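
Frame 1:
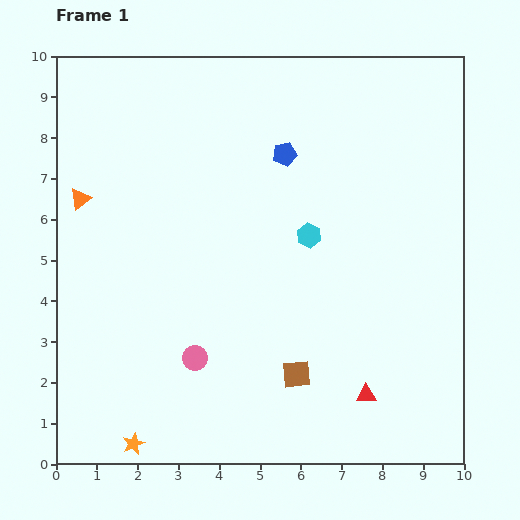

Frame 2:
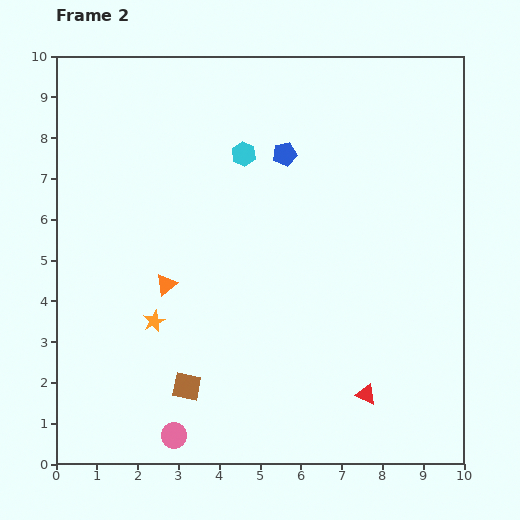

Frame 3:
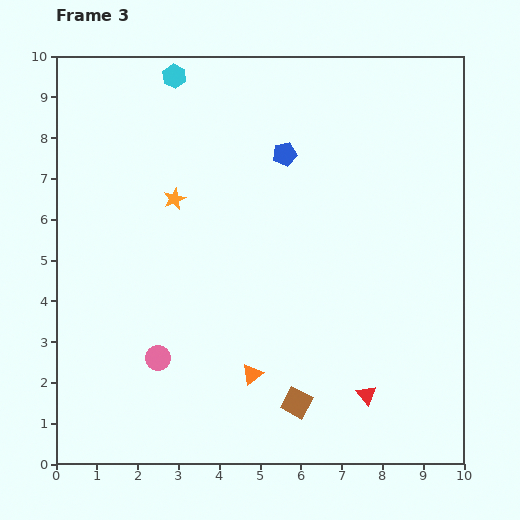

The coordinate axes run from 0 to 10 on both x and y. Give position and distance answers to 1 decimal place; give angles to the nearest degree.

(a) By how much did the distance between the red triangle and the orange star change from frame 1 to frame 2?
-0.3

Distance in frame 1: 5.8. Distance in frame 2: 5.5.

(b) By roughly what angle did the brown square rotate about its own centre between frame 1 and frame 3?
34° clockwise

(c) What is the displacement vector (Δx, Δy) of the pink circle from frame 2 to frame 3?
(-0.4, 1.9)

The pink circle was at (2.9, 0.7) in frame 2 and (2.5, 2.6) in frame 3.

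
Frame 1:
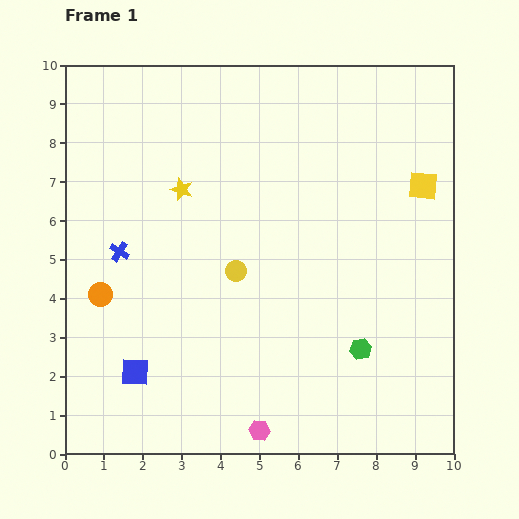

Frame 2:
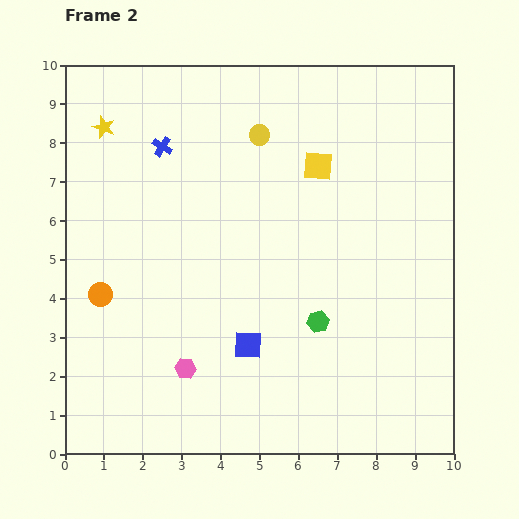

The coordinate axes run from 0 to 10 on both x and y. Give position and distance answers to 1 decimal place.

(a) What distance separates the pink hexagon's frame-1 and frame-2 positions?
2.5

The pink hexagon moved from (5.0, 0.6) to (3.1, 2.2), a distance of √(1.9² + 1.6²) ≈ 2.5.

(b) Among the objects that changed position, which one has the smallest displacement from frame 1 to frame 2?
the green hexagon

(moved 1.3)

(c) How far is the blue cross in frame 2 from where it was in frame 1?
2.9

The blue cross moved from (1.4, 5.2) to (2.5, 7.9), a distance of √(1.1² + 2.7²) ≈ 2.9.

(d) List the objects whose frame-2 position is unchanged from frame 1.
the orange circle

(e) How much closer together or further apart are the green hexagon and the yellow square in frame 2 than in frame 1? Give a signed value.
-0.5

Distance in frame 1: 4.5. Distance in frame 2: 4.0.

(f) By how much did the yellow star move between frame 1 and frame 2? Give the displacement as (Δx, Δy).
(-2.0, 1.6)

The yellow star was at (3.0, 6.8) in frame 1 and (1.0, 8.4) in frame 2.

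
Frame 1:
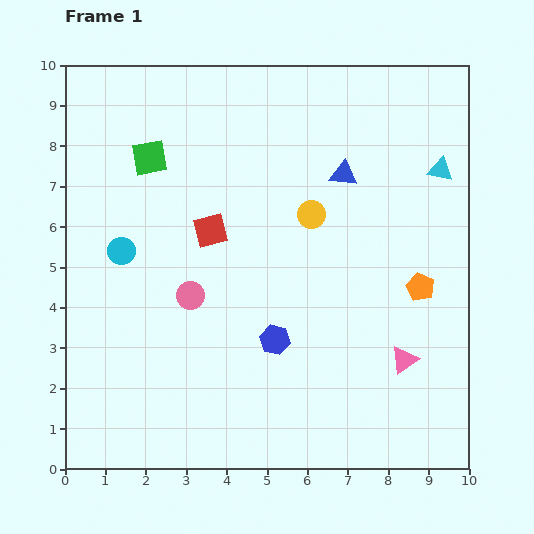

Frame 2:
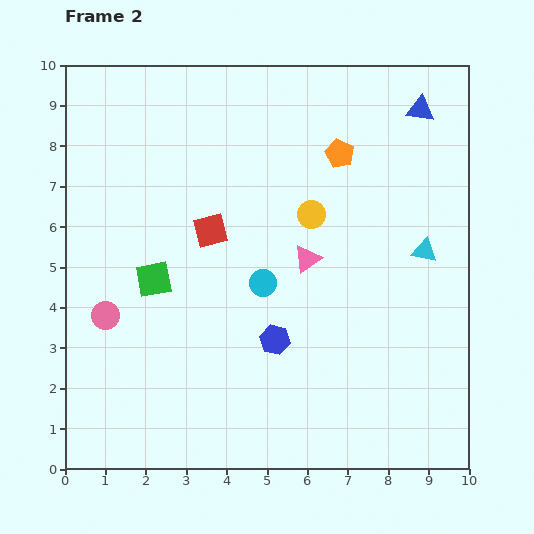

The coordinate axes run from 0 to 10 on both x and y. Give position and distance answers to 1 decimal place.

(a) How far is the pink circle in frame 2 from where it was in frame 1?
2.2

The pink circle moved from (3.1, 4.3) to (1.0, 3.8), a distance of √(2.1² + 0.5²) ≈ 2.2.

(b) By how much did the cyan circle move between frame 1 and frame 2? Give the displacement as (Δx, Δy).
(3.5, -0.8)

The cyan circle was at (1.4, 5.4) in frame 1 and (4.9, 4.6) in frame 2.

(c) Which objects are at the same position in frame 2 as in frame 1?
the red square, the yellow circle, the blue hexagon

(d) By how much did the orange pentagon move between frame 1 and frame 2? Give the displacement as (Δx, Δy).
(-2.0, 3.3)

The orange pentagon was at (8.8, 4.5) in frame 1 and (6.8, 7.8) in frame 2.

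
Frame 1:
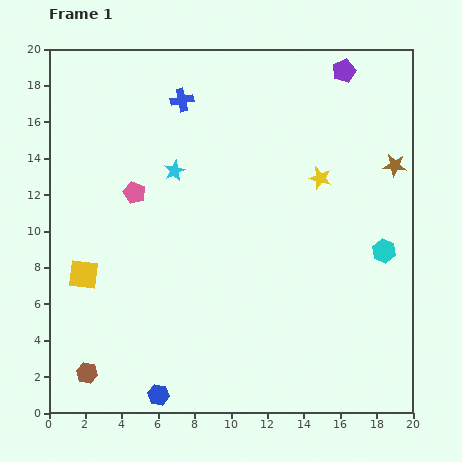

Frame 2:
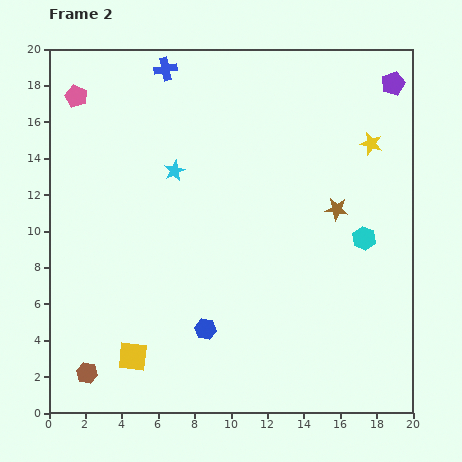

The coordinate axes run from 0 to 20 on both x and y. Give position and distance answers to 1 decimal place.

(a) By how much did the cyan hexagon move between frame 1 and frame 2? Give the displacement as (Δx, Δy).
(-1.1, 0.7)

The cyan hexagon was at (18.4, 8.9) in frame 1 and (17.3, 9.6) in frame 2.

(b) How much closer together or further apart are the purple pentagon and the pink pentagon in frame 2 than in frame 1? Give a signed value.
+4.1

Distance in frame 1: 13.3. Distance in frame 2: 17.4.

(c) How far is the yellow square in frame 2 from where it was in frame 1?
5.2

The yellow square moved from (1.9, 7.6) to (4.6, 3.1), a distance of √(2.7² + 4.5²) ≈ 5.2.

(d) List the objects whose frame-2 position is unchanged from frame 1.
the cyan star, the brown hexagon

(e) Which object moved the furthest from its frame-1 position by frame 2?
the pink pentagon

(moved 6.2; next 5.2)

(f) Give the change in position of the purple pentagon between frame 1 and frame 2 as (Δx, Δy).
(2.7, -0.7)

The purple pentagon was at (16.2, 18.8) in frame 1 and (18.9, 18.1) in frame 2.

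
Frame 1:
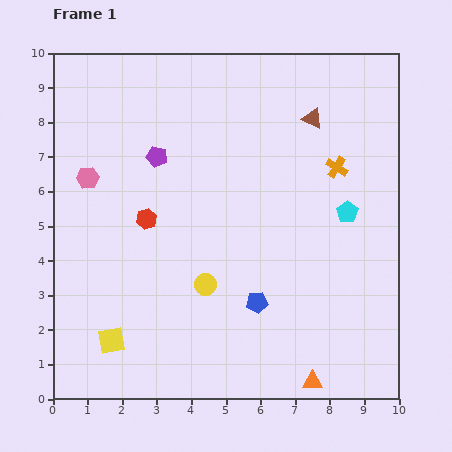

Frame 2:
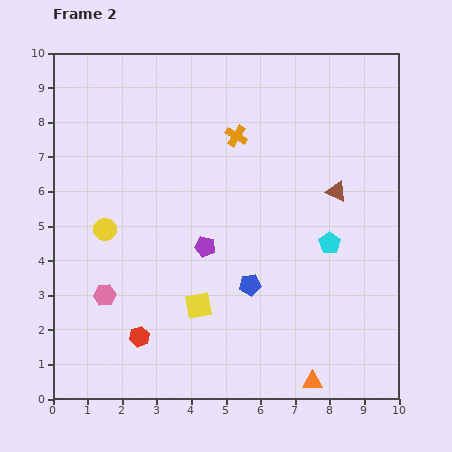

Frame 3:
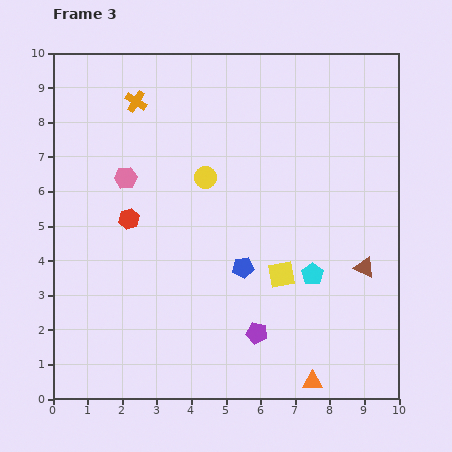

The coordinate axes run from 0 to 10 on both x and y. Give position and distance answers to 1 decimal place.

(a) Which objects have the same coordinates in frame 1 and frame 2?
the orange triangle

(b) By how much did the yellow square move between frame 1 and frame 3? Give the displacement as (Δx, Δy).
(4.9, 1.9)

The yellow square was at (1.7, 1.7) in frame 1 and (6.6, 3.6) in frame 3.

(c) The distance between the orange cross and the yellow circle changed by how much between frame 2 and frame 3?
-1.7

Distance in frame 2: 4.7. Distance in frame 3: 3.0.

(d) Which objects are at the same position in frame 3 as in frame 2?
the orange triangle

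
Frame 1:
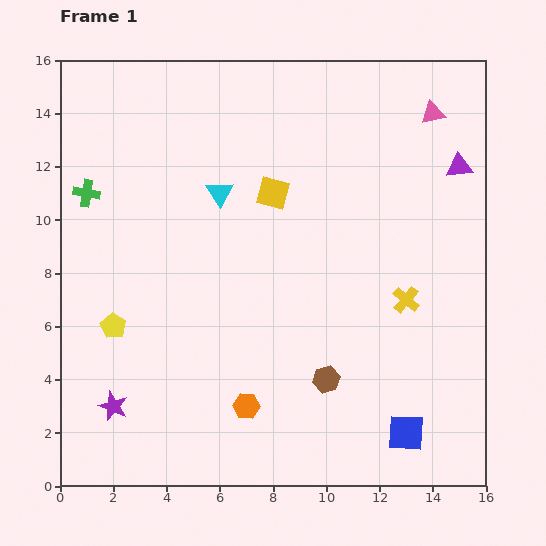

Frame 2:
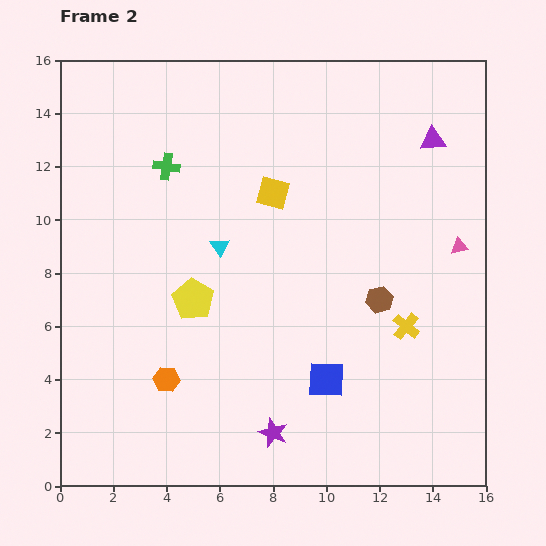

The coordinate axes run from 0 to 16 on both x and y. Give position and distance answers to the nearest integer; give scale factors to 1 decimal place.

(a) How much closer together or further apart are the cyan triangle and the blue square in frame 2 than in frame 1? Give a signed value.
-5

Distance in frame 1: 11. Distance in frame 2: 6.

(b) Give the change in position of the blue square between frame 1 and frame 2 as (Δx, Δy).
(-3, 2)

The blue square was at (13, 2) in frame 1 and (10, 4) in frame 2.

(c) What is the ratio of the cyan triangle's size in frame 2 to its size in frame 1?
0.7×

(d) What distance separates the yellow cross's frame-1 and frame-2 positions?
1

The yellow cross moved from (13, 7) to (13, 6), a distance of √(0² + 1²) ≈ 1.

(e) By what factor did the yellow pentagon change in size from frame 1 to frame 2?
1.6×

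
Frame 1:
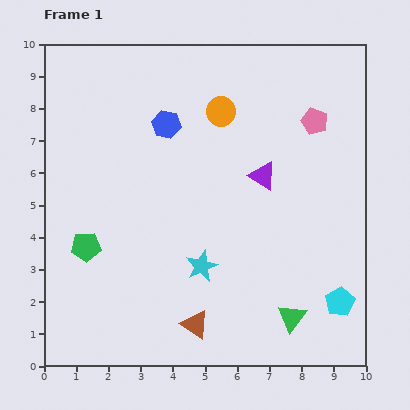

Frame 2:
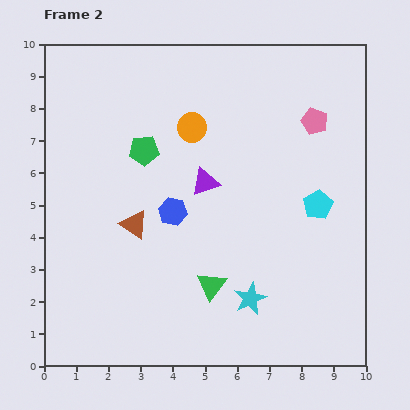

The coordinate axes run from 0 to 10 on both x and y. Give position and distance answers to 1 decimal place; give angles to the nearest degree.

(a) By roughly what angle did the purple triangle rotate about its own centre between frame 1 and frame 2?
51° counter-clockwise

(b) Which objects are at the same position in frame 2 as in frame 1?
the pink pentagon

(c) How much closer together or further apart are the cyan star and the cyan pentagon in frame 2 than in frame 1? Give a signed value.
-0.8

Distance in frame 1: 4.4. Distance in frame 2: 3.6.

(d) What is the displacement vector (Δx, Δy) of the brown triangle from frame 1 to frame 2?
(-1.9, 3.1)

The brown triangle was at (4.7, 1.3) in frame 1 and (2.8, 4.4) in frame 2.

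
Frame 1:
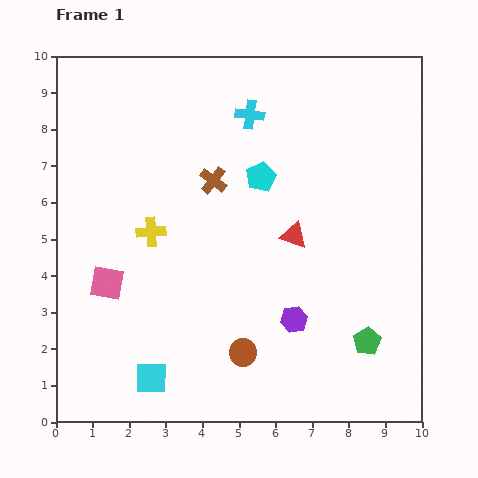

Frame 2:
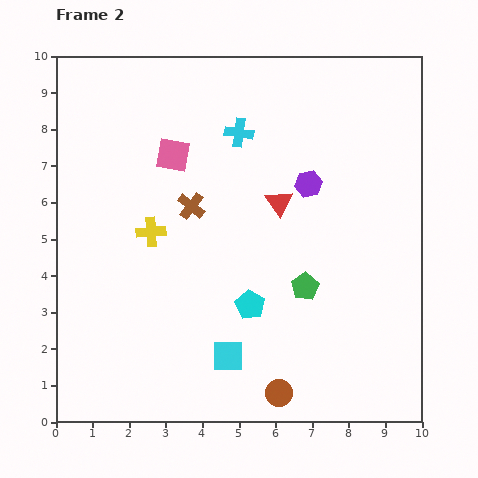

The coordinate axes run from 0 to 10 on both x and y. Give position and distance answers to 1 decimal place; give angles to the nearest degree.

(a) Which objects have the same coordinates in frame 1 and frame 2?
the yellow cross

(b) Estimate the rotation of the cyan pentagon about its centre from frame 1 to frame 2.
16° counter-clockwise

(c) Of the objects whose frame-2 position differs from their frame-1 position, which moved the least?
the cyan cross

(moved 0.6)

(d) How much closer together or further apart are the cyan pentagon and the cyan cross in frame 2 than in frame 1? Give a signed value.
+3.0

Distance in frame 1: 1.7. Distance in frame 2: 4.7.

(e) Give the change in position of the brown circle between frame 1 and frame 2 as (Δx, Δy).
(1.0, -1.1)

The brown circle was at (5.1, 1.9) in frame 1 and (6.1, 0.8) in frame 2.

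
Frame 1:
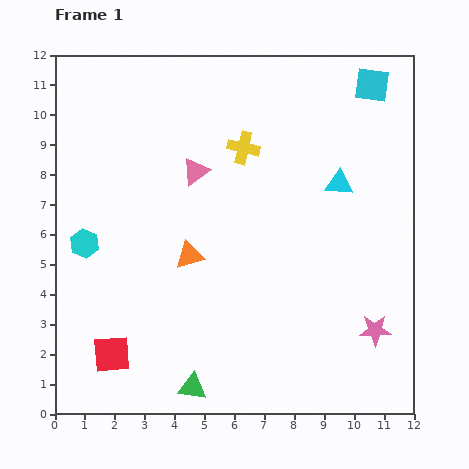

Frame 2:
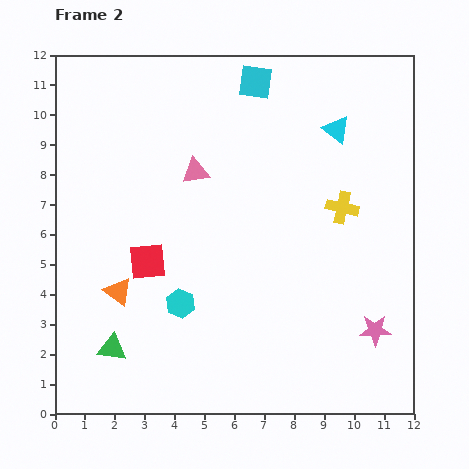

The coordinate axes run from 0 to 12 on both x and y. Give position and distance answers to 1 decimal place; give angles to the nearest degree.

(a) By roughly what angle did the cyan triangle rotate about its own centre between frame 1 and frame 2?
34° clockwise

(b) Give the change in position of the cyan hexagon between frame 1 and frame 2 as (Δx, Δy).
(3.2, -2.0)

The cyan hexagon was at (1.0, 5.7) in frame 1 and (4.2, 3.7) in frame 2.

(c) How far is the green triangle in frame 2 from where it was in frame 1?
3.0

The green triangle moved from (4.6, 0.9) to (1.9, 2.2), a distance of √(2.7² + 1.3²) ≈ 3.0.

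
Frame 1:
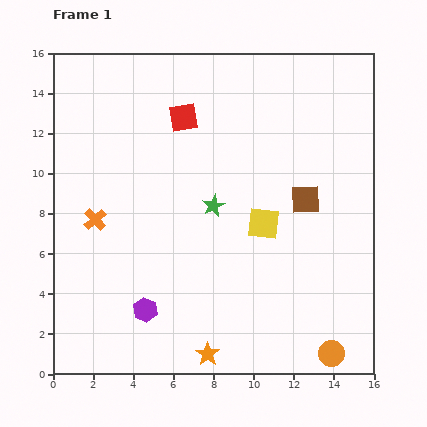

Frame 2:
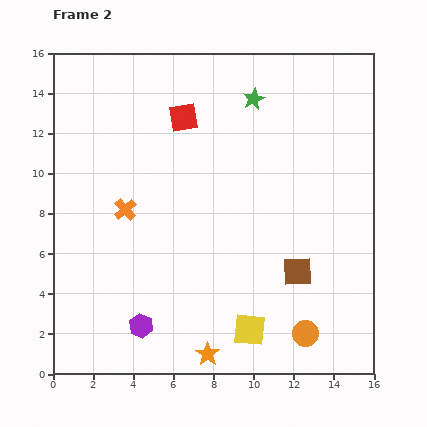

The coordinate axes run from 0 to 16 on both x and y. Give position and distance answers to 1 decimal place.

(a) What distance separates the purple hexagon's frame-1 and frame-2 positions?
0.8

The purple hexagon moved from (4.6, 3.2) to (4.4, 2.4), a distance of √(0.2² + 0.8²) ≈ 0.8.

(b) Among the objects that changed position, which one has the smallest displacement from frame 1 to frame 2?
the purple hexagon

(moved 0.8)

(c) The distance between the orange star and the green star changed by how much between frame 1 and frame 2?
+5.5

Distance in frame 1: 7.4. Distance in frame 2: 12.9.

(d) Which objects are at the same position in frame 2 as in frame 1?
the orange star, the red square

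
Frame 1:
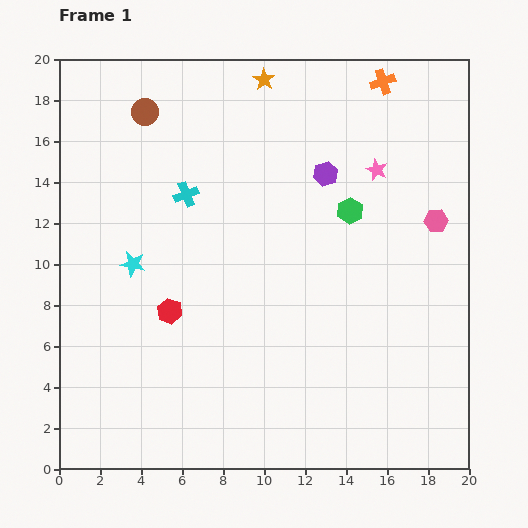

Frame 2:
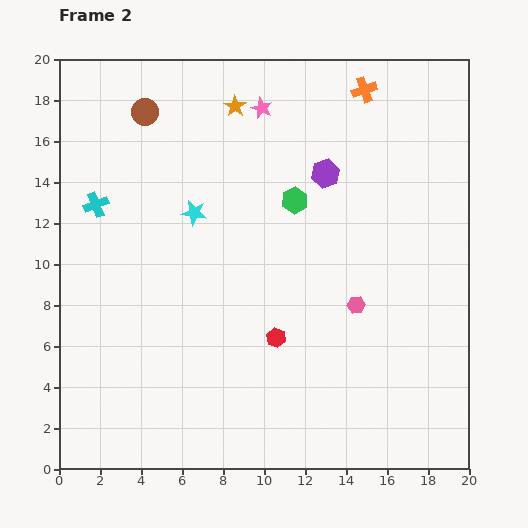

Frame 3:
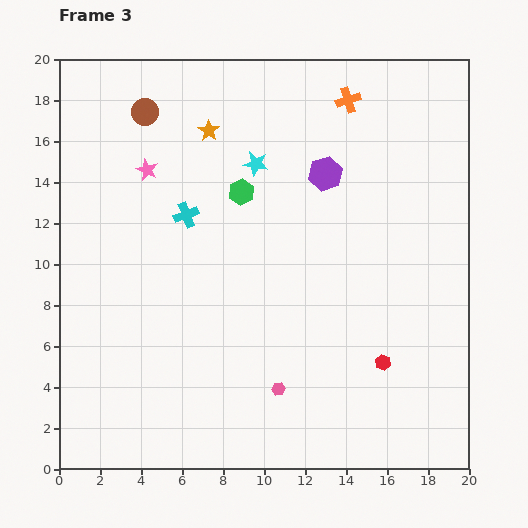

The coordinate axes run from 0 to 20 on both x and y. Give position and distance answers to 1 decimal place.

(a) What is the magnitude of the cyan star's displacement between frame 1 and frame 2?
3.9

The cyan star moved from (3.6, 10.0) to (6.6, 12.5), a distance of √(3.0² + 2.5²) ≈ 3.9.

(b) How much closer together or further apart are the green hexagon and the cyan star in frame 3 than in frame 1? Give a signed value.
-9.3

Distance in frame 1: 10.9. Distance in frame 3: 1.6.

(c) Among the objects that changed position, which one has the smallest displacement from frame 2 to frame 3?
the orange cross

(moved 0.9)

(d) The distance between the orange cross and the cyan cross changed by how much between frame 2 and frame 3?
-4.5

Distance in frame 2: 14.2. Distance in frame 3: 9.7.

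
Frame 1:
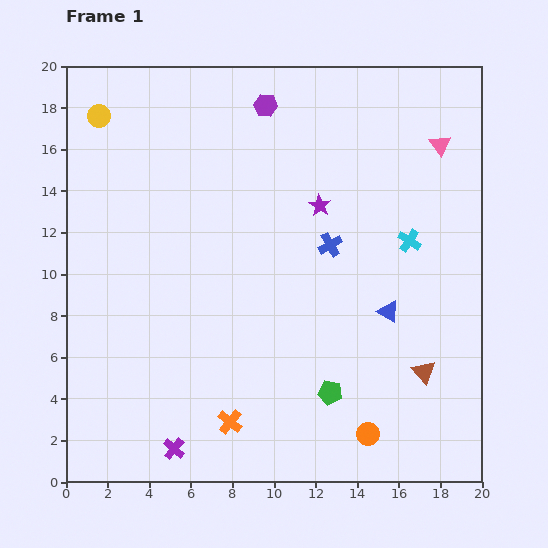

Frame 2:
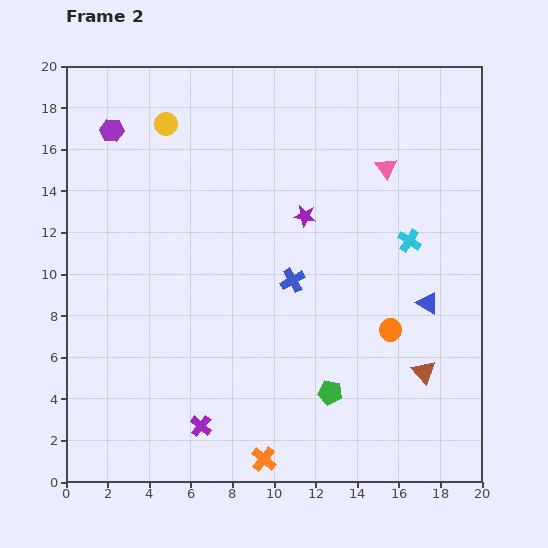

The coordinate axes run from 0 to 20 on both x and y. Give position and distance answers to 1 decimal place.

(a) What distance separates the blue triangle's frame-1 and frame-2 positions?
1.9

The blue triangle moved from (15.5, 8.2) to (17.4, 8.6), a distance of √(1.9² + 0.4²) ≈ 1.9.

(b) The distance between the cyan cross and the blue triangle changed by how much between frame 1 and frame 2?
-0.4

Distance in frame 1: 3.5. Distance in frame 2: 3.1.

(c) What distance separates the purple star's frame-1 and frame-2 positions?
0.9

The purple star moved from (12.2, 13.3) to (11.5, 12.8), a distance of √(0.7² + 0.5²) ≈ 0.9.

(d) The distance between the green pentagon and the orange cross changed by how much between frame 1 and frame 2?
-0.5

Distance in frame 1: 5.0. Distance in frame 2: 4.5.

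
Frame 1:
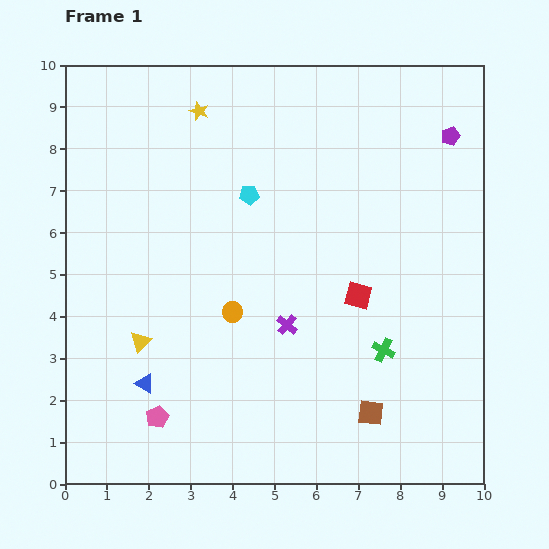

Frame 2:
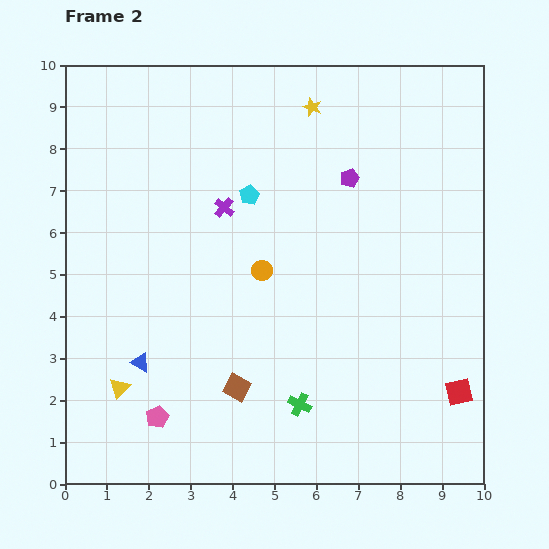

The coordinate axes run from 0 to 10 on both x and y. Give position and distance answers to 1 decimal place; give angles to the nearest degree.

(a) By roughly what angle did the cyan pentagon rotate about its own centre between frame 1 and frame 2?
24° counter-clockwise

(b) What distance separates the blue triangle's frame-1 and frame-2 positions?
0.5

The blue triangle moved from (1.9, 2.4) to (1.8, 2.9), a distance of √(0.1² + 0.5²) ≈ 0.5.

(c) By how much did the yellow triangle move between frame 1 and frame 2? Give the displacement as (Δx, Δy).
(-0.5, -1.1)

The yellow triangle was at (1.8, 3.4) in frame 1 and (1.3, 2.3) in frame 2.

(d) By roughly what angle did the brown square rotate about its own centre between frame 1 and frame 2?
22° clockwise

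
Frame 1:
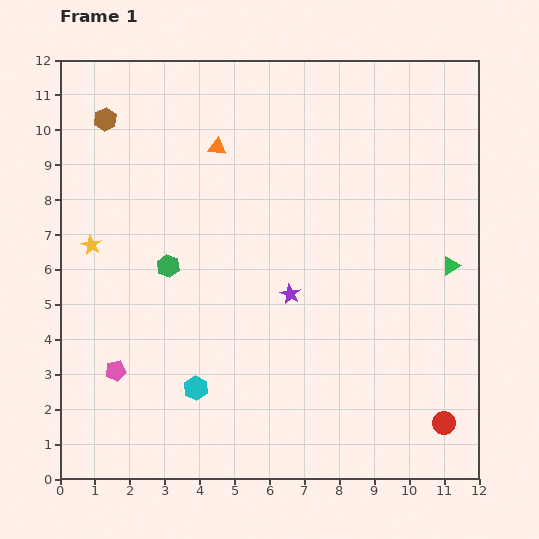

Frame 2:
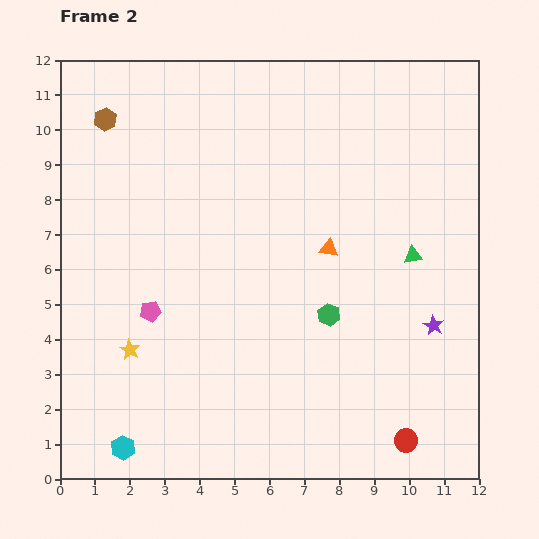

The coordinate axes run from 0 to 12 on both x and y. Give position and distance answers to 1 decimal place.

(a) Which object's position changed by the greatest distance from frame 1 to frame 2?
the green hexagon

(moved 4.8; next 4.3)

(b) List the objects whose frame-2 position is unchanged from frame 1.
the brown hexagon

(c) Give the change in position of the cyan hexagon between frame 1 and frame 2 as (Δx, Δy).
(-2.1, -1.7)

The cyan hexagon was at (3.9, 2.6) in frame 1 and (1.8, 0.9) in frame 2.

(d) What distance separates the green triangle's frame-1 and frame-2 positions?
1.1

The green triangle moved from (11.2, 6.1) to (10.1, 6.4), a distance of √(1.1² + 0.3²) ≈ 1.1.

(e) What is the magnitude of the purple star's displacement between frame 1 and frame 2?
4.2

The purple star moved from (6.6, 5.3) to (10.7, 4.4), a distance of √(4.1² + 0.9²) ≈ 4.2.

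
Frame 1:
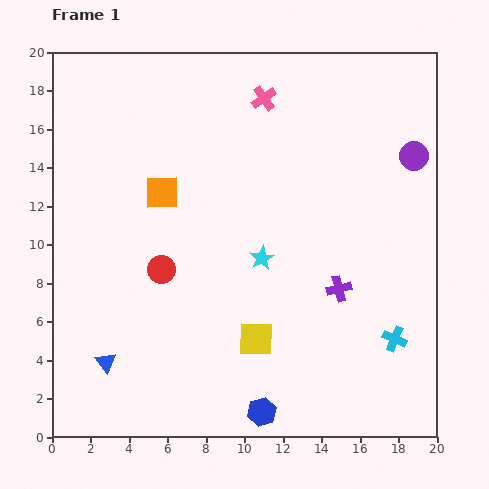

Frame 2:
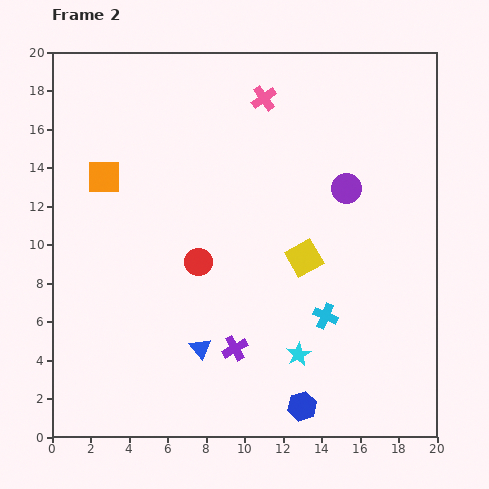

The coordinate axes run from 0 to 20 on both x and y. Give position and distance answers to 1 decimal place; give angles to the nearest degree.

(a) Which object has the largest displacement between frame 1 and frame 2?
the purple cross

(moved 6.2; next 5.3)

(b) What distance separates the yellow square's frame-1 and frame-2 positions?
4.9

The yellow square moved from (10.6, 5.1) to (13.1, 9.3), a distance of √(2.5² + 4.2²) ≈ 4.9.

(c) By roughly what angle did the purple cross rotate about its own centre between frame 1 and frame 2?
16° counter-clockwise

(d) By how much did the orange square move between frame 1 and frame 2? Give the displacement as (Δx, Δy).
(-3.0, 0.8)

The orange square was at (5.7, 12.7) in frame 1 and (2.7, 13.5) in frame 2.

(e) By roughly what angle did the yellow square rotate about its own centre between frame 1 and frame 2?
31° counter-clockwise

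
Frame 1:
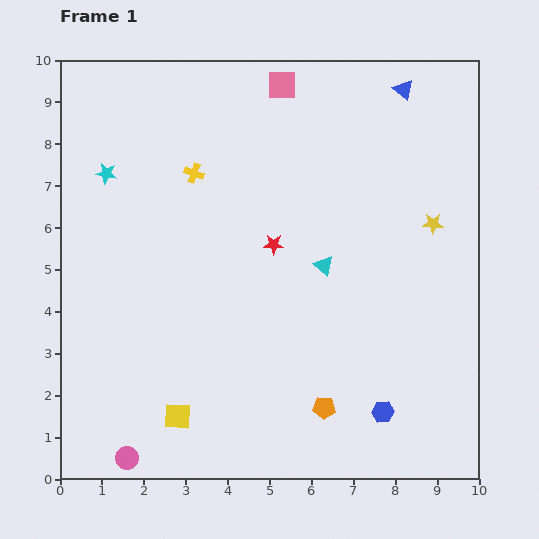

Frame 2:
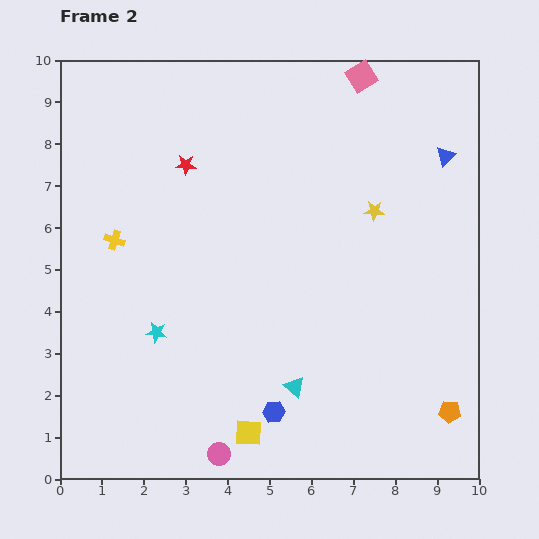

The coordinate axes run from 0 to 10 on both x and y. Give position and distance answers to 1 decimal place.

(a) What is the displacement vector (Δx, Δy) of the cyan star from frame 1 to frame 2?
(1.2, -3.8)

The cyan star was at (1.1, 7.3) in frame 1 and (2.3, 3.5) in frame 2.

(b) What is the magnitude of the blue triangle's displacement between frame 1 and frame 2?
1.9

The blue triangle moved from (8.2, 9.3) to (9.2, 7.7), a distance of √(1.0² + 1.6²) ≈ 1.9.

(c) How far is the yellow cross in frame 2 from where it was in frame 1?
2.5

The yellow cross moved from (3.2, 7.3) to (1.3, 5.7), a distance of √(1.9² + 1.6²) ≈ 2.5.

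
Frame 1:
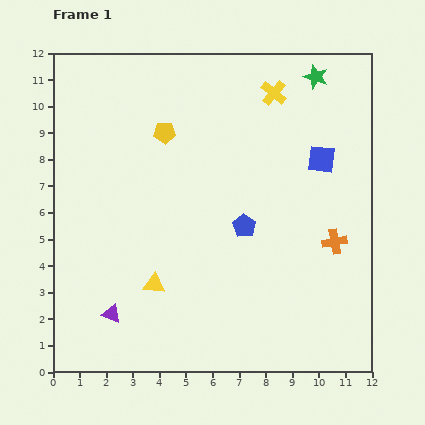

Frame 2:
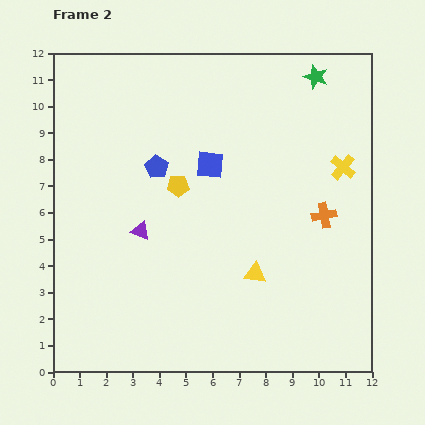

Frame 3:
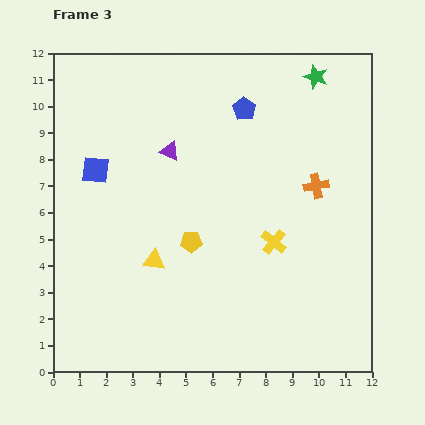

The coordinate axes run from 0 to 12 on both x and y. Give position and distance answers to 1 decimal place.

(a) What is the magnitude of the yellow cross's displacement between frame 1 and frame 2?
3.8

The yellow cross moved from (8.3, 10.5) to (10.9, 7.7), a distance of √(2.6² + 2.8²) ≈ 3.8.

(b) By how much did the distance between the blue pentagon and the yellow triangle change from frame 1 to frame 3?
+2.6

Distance in frame 1: 4.0. Distance in frame 3: 6.6.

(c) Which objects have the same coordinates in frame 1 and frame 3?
the green star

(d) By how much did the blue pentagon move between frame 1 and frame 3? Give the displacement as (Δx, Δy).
(0.0, 4.4)

The blue pentagon was at (7.2, 5.5) in frame 1 and (7.2, 9.9) in frame 3.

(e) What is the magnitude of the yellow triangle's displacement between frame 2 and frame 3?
3.8

The yellow triangle moved from (7.6, 3.7) to (3.8, 4.2), a distance of √(3.8² + 0.5²) ≈ 3.8.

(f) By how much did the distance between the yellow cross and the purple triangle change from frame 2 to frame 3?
-2.8

Distance in frame 2: 8.0. Distance in frame 3: 5.2.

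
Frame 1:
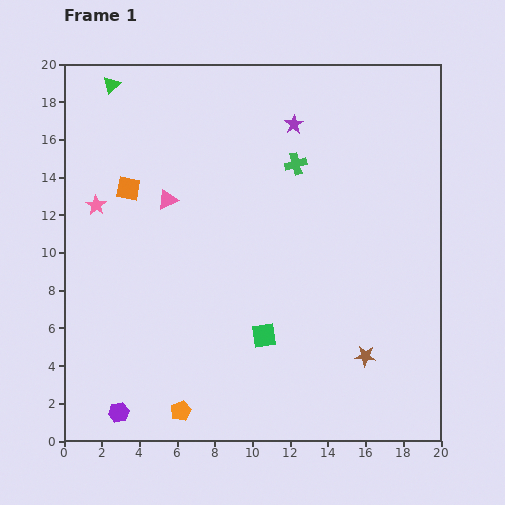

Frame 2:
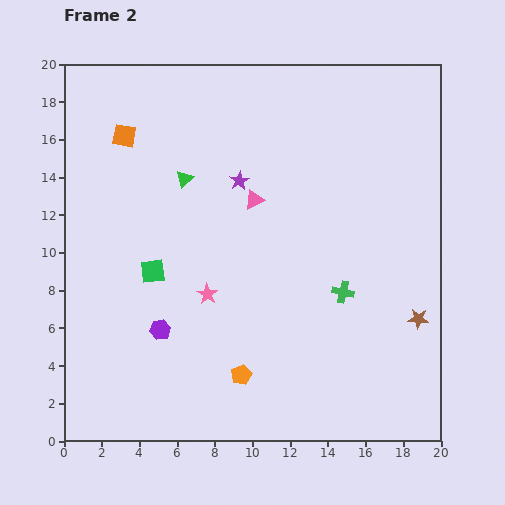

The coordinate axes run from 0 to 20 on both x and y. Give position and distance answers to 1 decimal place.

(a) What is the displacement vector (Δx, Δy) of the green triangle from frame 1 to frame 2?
(3.9, -5.0)

The green triangle was at (2.5, 18.9) in frame 1 and (6.4, 13.9) in frame 2.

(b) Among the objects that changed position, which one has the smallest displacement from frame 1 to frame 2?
the orange square

(moved 2.8)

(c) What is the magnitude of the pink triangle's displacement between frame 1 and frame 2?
4.6

The pink triangle moved from (5.5, 12.8) to (10.1, 12.8), a distance of √(4.6² + 0.0²) ≈ 4.6.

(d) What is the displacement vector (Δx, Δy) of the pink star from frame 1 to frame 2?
(5.9, -4.7)

The pink star was at (1.7, 12.5) in frame 1 and (7.6, 7.8) in frame 2.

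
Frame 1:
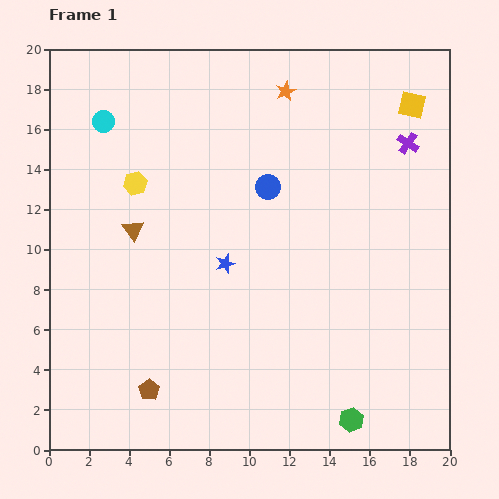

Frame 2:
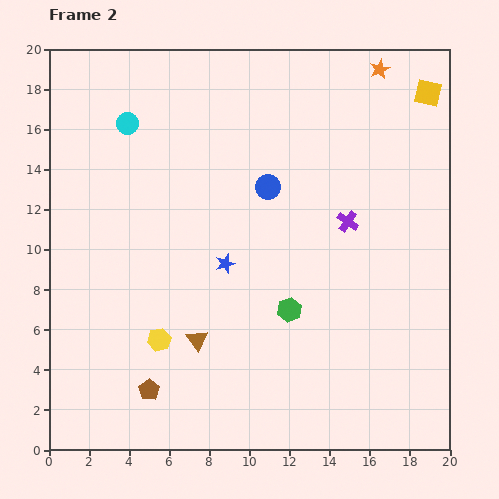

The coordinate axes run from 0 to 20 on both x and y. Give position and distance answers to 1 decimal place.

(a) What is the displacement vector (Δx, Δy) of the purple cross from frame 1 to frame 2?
(-3.0, -3.9)

The purple cross was at (17.9, 15.3) in frame 1 and (14.9, 11.4) in frame 2.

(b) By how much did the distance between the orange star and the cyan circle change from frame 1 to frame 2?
+3.7

Distance in frame 1: 9.2. Distance in frame 2: 12.9.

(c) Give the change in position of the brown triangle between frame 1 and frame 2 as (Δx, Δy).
(3.2, -5.5)

The brown triangle was at (4.2, 11.0) in frame 1 and (7.4, 5.5) in frame 2.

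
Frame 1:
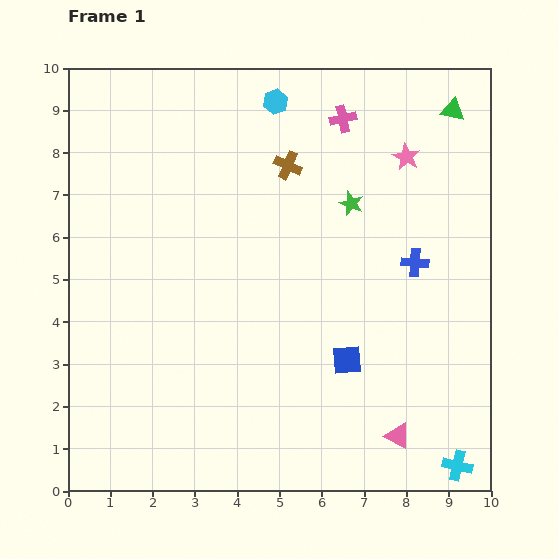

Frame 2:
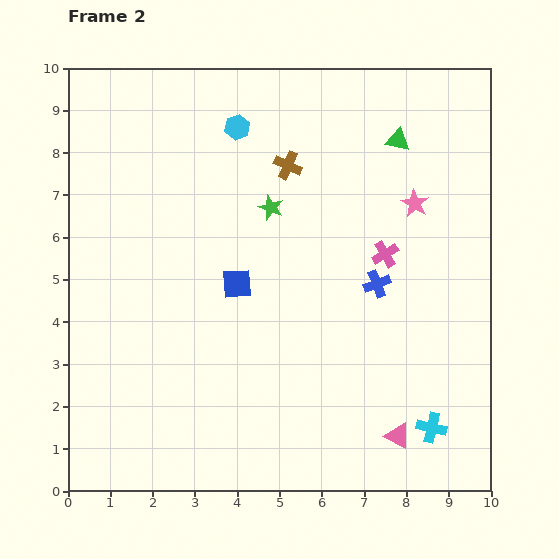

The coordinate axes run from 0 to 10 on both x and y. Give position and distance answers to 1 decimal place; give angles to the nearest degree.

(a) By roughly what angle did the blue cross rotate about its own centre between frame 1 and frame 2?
25° counter-clockwise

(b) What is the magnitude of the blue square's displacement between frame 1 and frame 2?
3.2

The blue square moved from (6.6, 3.1) to (4.0, 4.9), a distance of √(2.6² + 1.8²) ≈ 3.2.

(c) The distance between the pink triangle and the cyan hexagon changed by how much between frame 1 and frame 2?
-0.2

Distance in frame 1: 8.4. Distance in frame 2: 8.2.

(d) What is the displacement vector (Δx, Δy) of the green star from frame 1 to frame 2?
(-1.9, -0.1)

The green star was at (6.7, 6.8) in frame 1 and (4.8, 6.7) in frame 2.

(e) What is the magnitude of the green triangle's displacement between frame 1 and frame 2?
1.5

The green triangle moved from (9.1, 9.0) to (7.8, 8.3), a distance of √(1.3² + 0.7²) ≈ 1.5.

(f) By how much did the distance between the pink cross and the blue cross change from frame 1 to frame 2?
-3.1

Distance in frame 1: 3.8. Distance in frame 2: 0.7.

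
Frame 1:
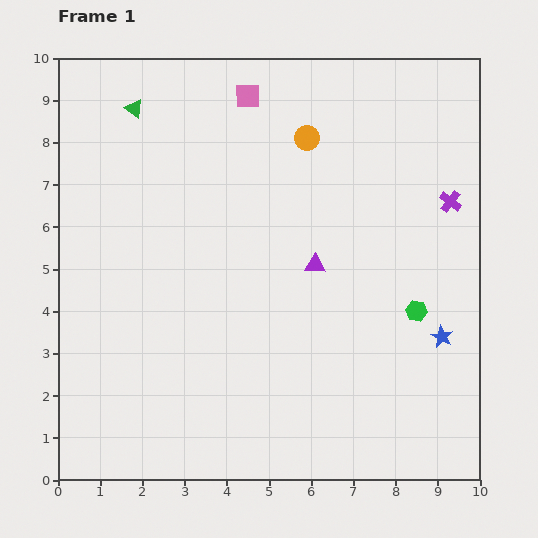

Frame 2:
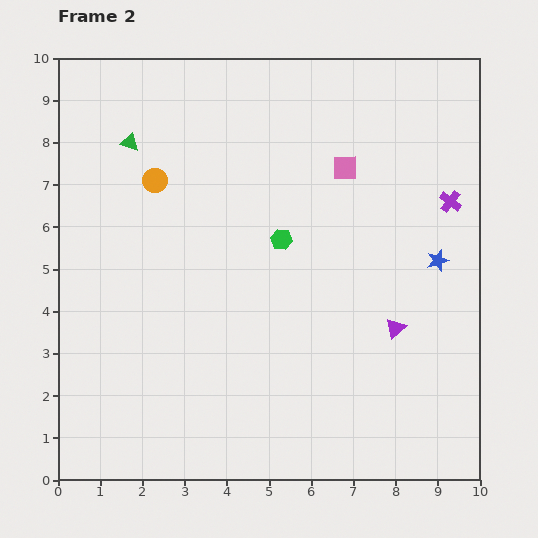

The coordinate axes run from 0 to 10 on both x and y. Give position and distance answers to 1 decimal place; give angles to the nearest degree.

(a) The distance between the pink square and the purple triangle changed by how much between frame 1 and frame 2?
-0.3

Distance in frame 1: 4.3. Distance in frame 2: 4.0.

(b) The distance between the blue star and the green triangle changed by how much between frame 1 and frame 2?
-1.3

Distance in frame 1: 9.1. Distance in frame 2: 7.8.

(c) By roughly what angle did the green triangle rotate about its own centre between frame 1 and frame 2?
19° counter-clockwise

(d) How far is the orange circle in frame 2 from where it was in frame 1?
3.7

The orange circle moved from (5.9, 8.1) to (2.3, 7.1), a distance of √(3.6² + 1.0²) ≈ 3.7.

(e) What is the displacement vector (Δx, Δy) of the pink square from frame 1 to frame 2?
(2.3, -1.7)

The pink square was at (4.5, 9.1) in frame 1 and (6.8, 7.4) in frame 2.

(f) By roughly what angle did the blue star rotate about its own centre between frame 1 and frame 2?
29° clockwise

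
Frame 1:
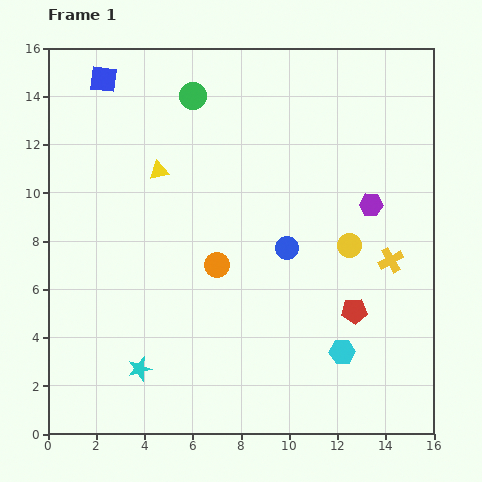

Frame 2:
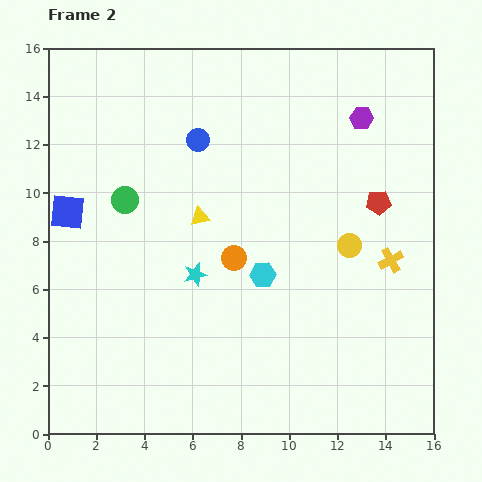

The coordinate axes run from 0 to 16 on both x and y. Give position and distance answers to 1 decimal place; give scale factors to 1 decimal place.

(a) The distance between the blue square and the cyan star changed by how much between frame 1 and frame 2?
-6.2

Distance in frame 1: 12.1. Distance in frame 2: 5.9.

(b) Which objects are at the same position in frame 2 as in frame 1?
the yellow cross, the yellow circle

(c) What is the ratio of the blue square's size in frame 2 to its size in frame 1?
1.3×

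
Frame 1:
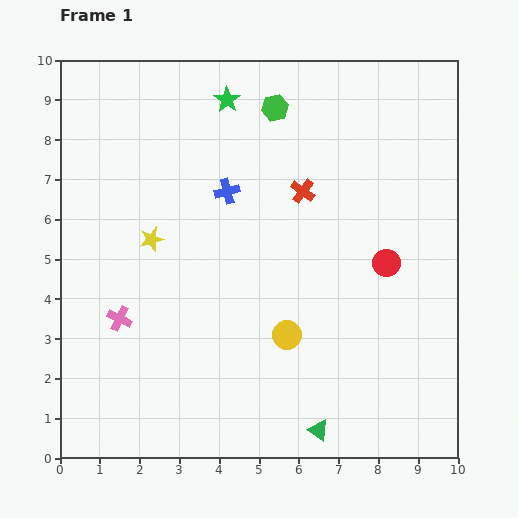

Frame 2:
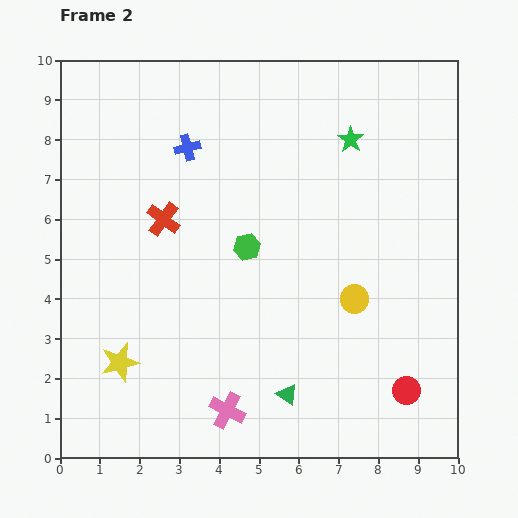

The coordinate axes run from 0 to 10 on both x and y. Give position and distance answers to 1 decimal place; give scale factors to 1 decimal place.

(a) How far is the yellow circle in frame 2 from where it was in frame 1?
1.9

The yellow circle moved from (5.7, 3.1) to (7.4, 4.0), a distance of √(1.7² + 0.9²) ≈ 1.9.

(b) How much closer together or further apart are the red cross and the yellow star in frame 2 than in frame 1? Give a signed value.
-0.2

Distance in frame 1: 4.0. Distance in frame 2: 3.8.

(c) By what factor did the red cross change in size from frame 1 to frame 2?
1.4×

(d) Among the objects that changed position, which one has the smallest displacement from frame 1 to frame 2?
the green triangle

(moved 1.2)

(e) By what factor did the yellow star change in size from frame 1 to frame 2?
1.6×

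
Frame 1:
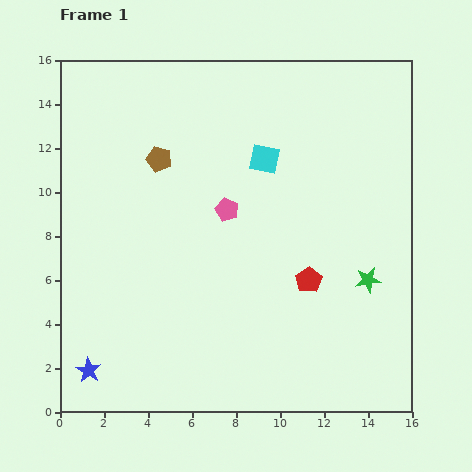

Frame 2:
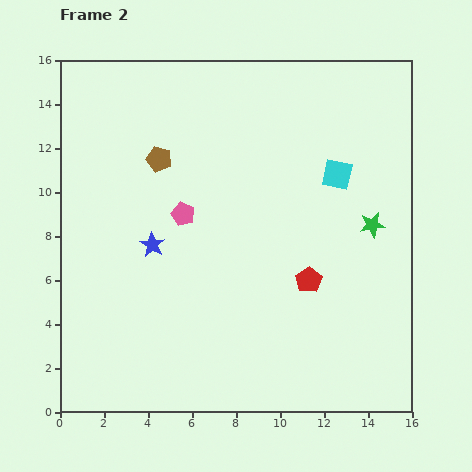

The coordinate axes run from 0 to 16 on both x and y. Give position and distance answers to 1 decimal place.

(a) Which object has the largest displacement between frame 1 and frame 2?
the blue star

(moved 6.4; next 3.4)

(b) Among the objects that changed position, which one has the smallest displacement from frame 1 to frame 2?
the pink pentagon

(moved 2.0)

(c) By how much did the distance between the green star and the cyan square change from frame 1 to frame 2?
-4.4

Distance in frame 1: 7.2. Distance in frame 2: 2.8.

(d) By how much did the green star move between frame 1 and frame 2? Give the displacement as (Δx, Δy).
(0.2, 2.5)

The green star was at (14.0, 6.0) in frame 1 and (14.2, 8.5) in frame 2.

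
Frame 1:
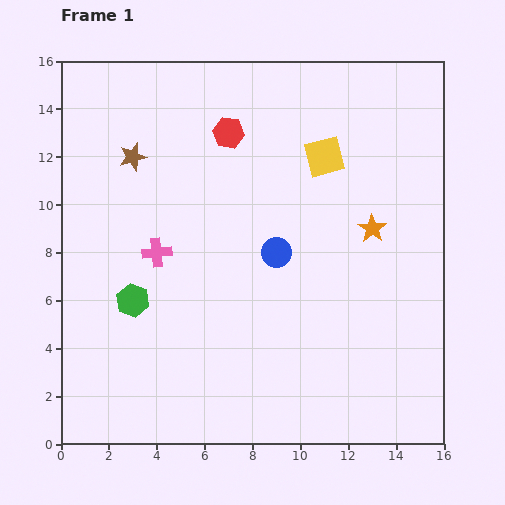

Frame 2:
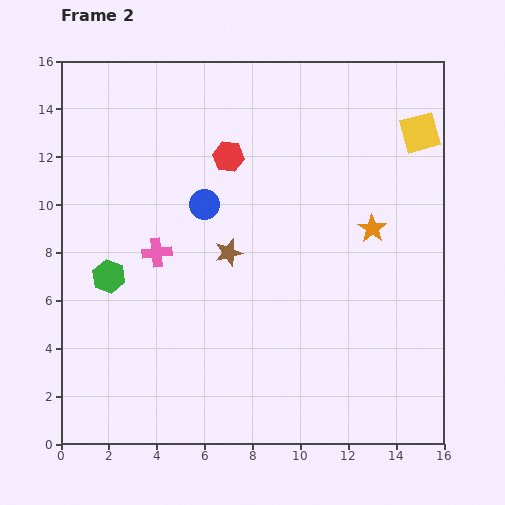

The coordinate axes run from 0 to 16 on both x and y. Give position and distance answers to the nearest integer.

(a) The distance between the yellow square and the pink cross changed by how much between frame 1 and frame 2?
+4

Distance in frame 1: 8. Distance in frame 2: 12.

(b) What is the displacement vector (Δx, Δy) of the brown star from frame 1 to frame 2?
(4, -4)

The brown star was at (3, 12) in frame 1 and (7, 8) in frame 2.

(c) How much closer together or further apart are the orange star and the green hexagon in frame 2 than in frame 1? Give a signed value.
+1

Distance in frame 1: 10. Distance in frame 2: 11.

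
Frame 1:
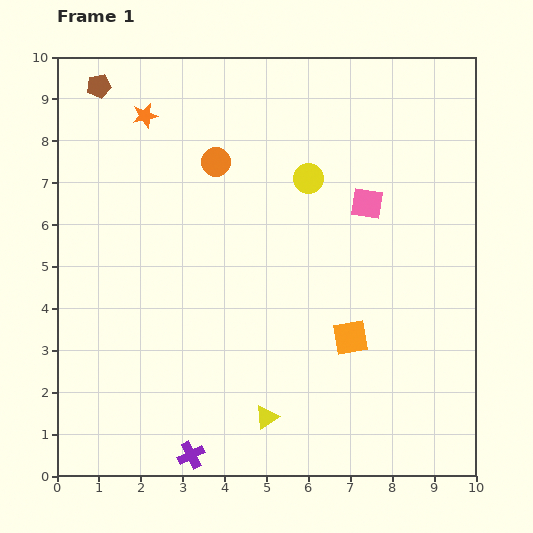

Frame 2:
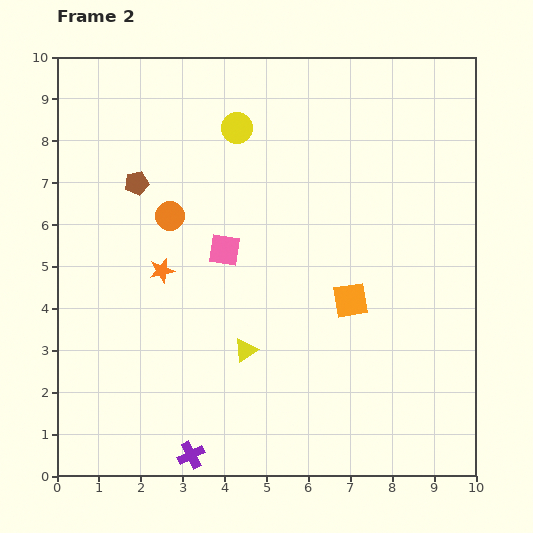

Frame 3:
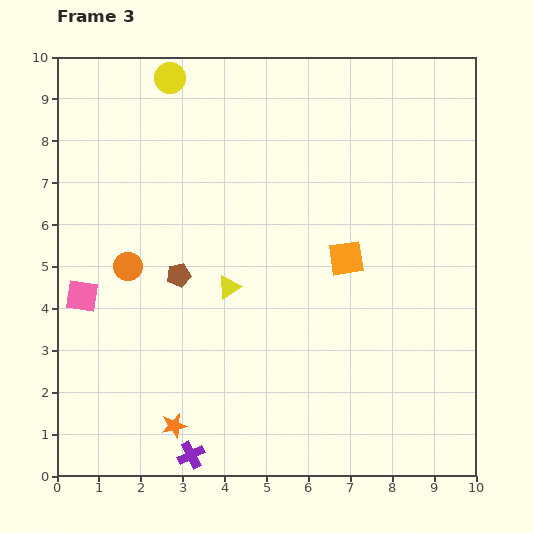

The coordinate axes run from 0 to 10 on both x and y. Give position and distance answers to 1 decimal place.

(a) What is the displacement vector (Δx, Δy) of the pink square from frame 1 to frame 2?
(-3.4, -1.1)

The pink square was at (7.4, 6.5) in frame 1 and (4.0, 5.4) in frame 2.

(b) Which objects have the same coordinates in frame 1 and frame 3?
the purple cross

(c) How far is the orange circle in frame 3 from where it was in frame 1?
3.3

The orange circle moved from (3.8, 7.5) to (1.7, 5.0), a distance of √(2.1² + 2.5²) ≈ 3.3.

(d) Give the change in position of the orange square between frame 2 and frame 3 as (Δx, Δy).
(-0.1, 1.0)

The orange square was at (7.0, 4.2) in frame 2 and (6.9, 5.2) in frame 3.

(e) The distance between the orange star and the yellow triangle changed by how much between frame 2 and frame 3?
+0.7

Distance in frame 2: 2.8. Distance in frame 3: 3.5.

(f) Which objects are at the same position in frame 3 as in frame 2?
the purple cross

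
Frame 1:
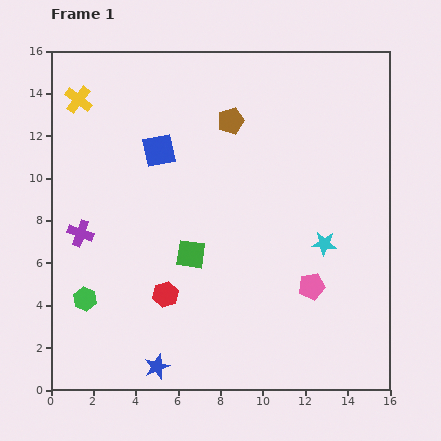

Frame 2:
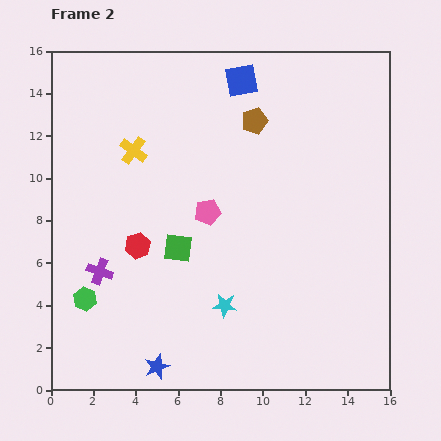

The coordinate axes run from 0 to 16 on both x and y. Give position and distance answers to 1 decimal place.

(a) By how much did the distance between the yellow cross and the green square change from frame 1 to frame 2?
-3.9

Distance in frame 1: 9.0. Distance in frame 2: 5.1.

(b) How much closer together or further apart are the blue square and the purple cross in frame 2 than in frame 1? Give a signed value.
+5.8

Distance in frame 1: 5.4. Distance in frame 2: 11.2.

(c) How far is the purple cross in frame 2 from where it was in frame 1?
2.0

The purple cross moved from (1.4, 7.4) to (2.3, 5.6), a distance of √(0.9² + 1.8²) ≈ 2.0.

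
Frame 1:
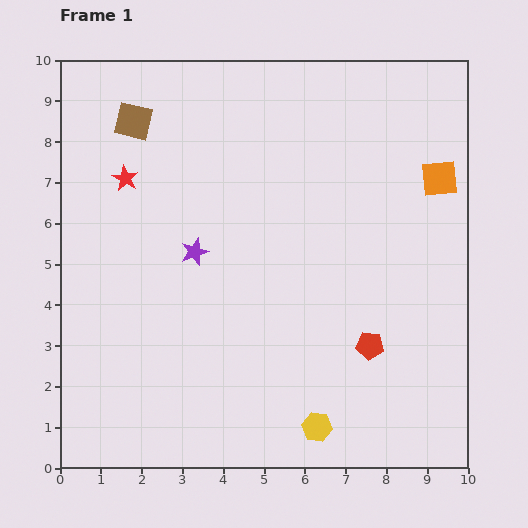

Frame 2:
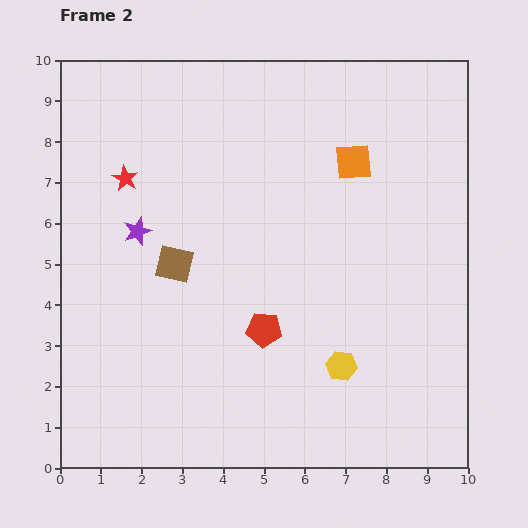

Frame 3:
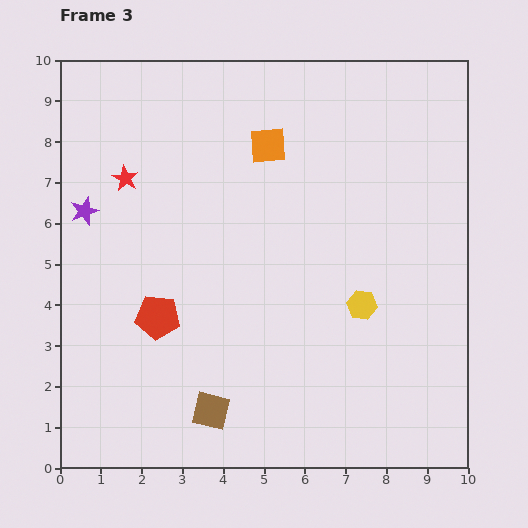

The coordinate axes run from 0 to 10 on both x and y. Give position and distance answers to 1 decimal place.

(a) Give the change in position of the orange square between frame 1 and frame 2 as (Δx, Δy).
(-2.1, 0.4)

The orange square was at (9.3, 7.1) in frame 1 and (7.2, 7.5) in frame 2.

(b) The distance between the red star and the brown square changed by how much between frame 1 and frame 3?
+4.7

Distance in frame 1: 1.4. Distance in frame 3: 6.1.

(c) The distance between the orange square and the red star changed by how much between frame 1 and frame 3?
-4.1

Distance in frame 1: 7.7. Distance in frame 3: 3.6.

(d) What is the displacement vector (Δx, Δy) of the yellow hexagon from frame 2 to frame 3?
(0.5, 1.5)

The yellow hexagon was at (6.9, 2.5) in frame 2 and (7.4, 4.0) in frame 3.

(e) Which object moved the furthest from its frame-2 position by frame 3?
the brown square

(moved 3.7; next 2.6)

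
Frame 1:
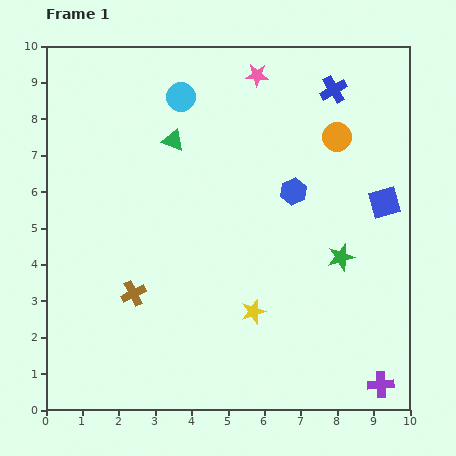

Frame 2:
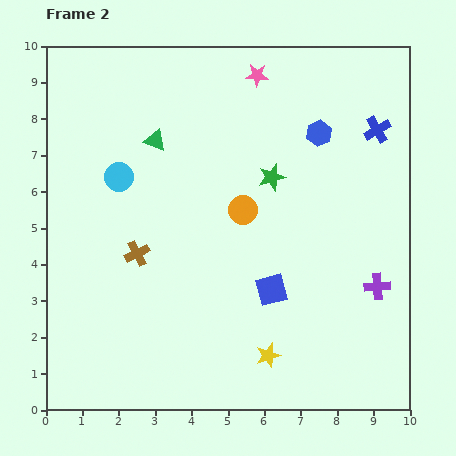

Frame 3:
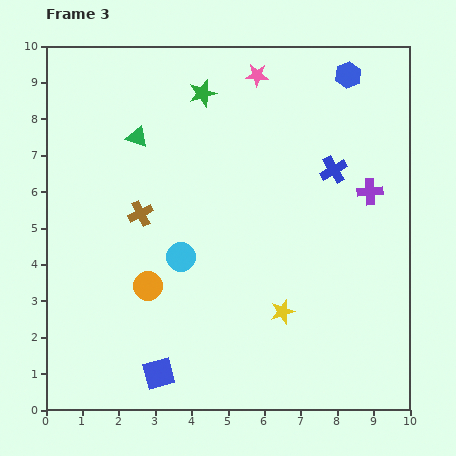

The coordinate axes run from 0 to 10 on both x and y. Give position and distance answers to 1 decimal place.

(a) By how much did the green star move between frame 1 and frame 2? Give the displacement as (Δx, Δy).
(-1.9, 2.2)

The green star was at (8.1, 4.2) in frame 1 and (6.2, 6.4) in frame 2.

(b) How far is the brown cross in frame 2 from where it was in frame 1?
1.1

The brown cross moved from (2.4, 3.2) to (2.5, 4.3), a distance of √(0.1² + 1.1²) ≈ 1.1.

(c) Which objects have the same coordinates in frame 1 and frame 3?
the pink star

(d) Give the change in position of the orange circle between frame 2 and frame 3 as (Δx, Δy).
(-2.6, -2.1)

The orange circle was at (5.4, 5.5) in frame 2 and (2.8, 3.4) in frame 3.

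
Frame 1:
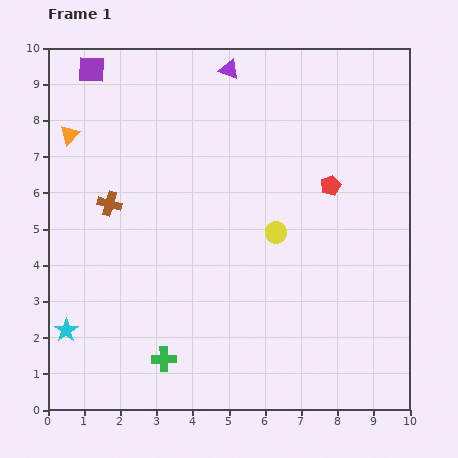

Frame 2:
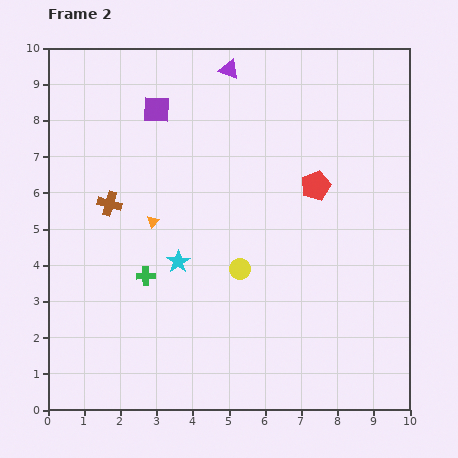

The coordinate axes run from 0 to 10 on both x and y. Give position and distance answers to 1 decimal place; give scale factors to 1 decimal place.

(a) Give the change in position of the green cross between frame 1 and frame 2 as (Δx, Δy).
(-0.5, 2.3)

The green cross was at (3.2, 1.4) in frame 1 and (2.7, 3.7) in frame 2.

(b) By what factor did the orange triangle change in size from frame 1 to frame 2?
0.6×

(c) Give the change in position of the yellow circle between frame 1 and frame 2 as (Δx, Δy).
(-1.0, -1.0)

The yellow circle was at (6.3, 4.9) in frame 1 and (5.3, 3.9) in frame 2.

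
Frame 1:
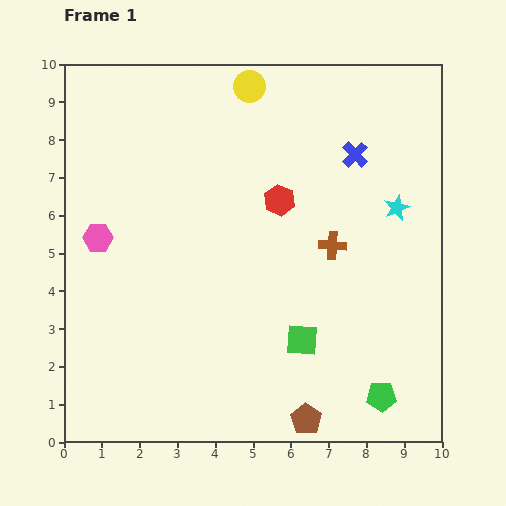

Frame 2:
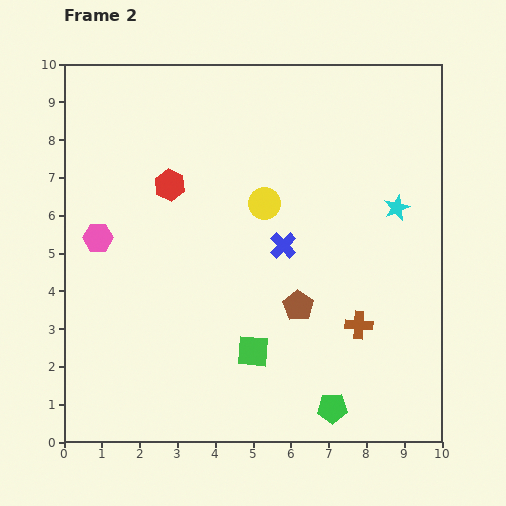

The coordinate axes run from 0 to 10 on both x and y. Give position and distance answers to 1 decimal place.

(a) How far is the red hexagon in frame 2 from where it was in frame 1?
2.9

The red hexagon moved from (5.7, 6.4) to (2.8, 6.8), a distance of √(2.9² + 0.4²) ≈ 2.9.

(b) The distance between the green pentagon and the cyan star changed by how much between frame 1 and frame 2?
+0.6

Distance in frame 1: 5.0. Distance in frame 2: 5.6.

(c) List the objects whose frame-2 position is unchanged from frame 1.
the cyan star, the pink hexagon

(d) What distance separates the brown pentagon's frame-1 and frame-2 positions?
3.0

The brown pentagon moved from (6.4, 0.6) to (6.2, 3.6), a distance of √(0.2² + 3.0²) ≈ 3.0.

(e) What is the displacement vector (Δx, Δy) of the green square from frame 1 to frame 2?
(-1.3, -0.3)

The green square was at (6.3, 2.7) in frame 1 and (5.0, 2.4) in frame 2.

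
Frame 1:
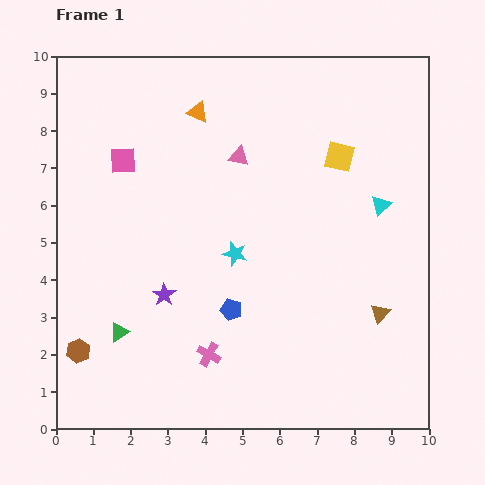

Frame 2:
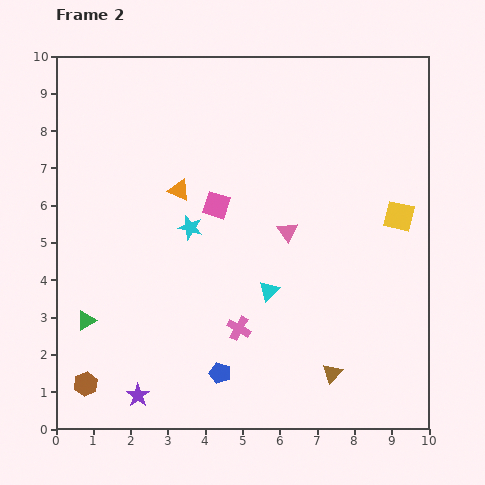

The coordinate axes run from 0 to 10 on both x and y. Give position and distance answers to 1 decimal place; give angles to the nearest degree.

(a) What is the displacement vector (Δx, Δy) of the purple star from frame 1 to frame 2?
(-0.7, -2.7)

The purple star was at (2.9, 3.6) in frame 1 and (2.2, 0.9) in frame 2.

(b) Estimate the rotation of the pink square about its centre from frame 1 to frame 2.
20° clockwise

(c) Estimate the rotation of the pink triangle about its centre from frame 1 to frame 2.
43° clockwise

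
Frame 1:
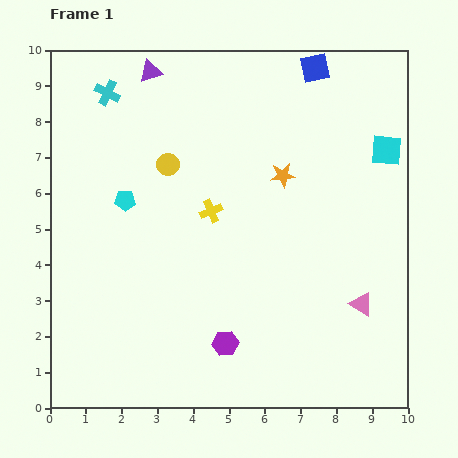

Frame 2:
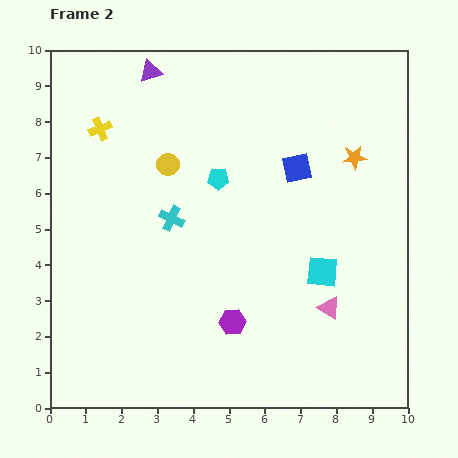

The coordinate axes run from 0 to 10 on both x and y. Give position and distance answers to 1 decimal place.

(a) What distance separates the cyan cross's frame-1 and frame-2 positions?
3.9

The cyan cross moved from (1.6, 8.8) to (3.4, 5.3), a distance of √(1.8² + 3.5²) ≈ 3.9.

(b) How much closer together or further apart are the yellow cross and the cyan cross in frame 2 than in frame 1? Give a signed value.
-1.2

Distance in frame 1: 4.4. Distance in frame 2: 3.2.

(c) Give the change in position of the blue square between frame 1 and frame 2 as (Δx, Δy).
(-0.5, -2.8)

The blue square was at (7.4, 9.5) in frame 1 and (6.9, 6.7) in frame 2.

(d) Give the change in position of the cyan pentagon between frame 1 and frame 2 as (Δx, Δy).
(2.6, 0.6)

The cyan pentagon was at (2.1, 5.8) in frame 1 and (4.7, 6.4) in frame 2.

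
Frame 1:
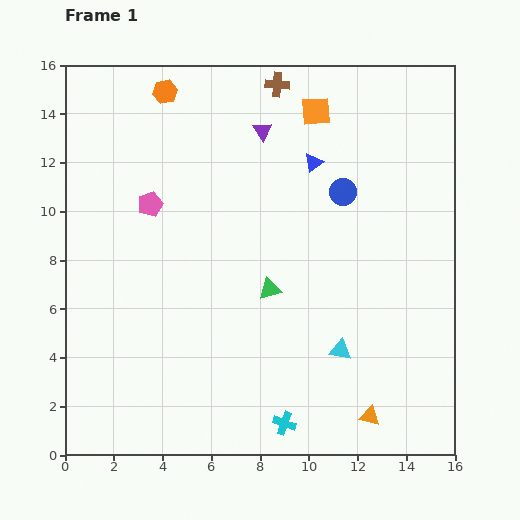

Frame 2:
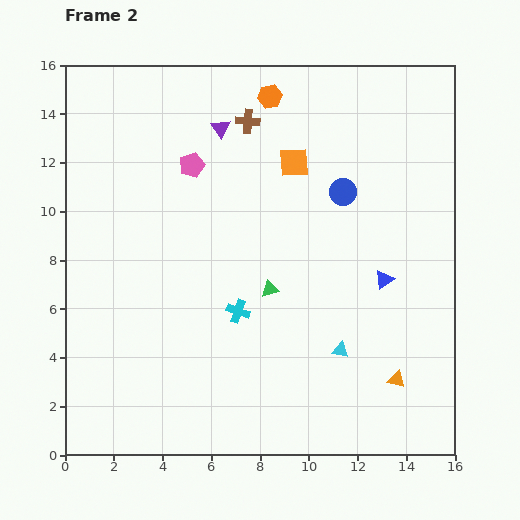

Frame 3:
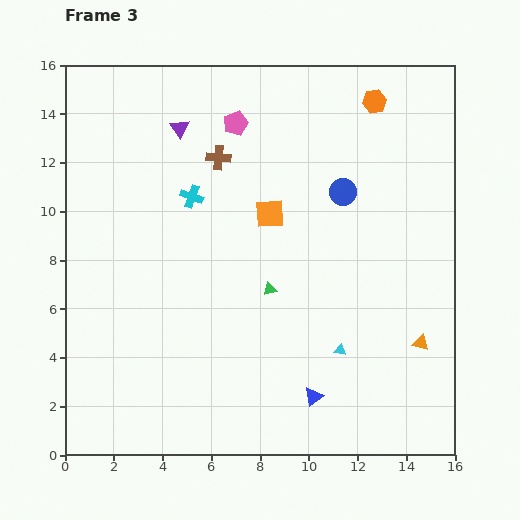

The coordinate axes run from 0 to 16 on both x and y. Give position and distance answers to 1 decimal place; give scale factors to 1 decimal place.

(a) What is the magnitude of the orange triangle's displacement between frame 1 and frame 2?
1.9

The orange triangle moved from (12.5, 1.6) to (13.6, 3.1), a distance of √(1.1² + 1.5²) ≈ 1.9.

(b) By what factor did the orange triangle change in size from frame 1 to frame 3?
0.8×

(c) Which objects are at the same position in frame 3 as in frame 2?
the cyan triangle, the green triangle, the blue circle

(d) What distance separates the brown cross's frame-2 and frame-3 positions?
1.9

The brown cross moved from (7.5, 13.7) to (6.3, 12.2), a distance of √(1.2² + 1.5²) ≈ 1.9.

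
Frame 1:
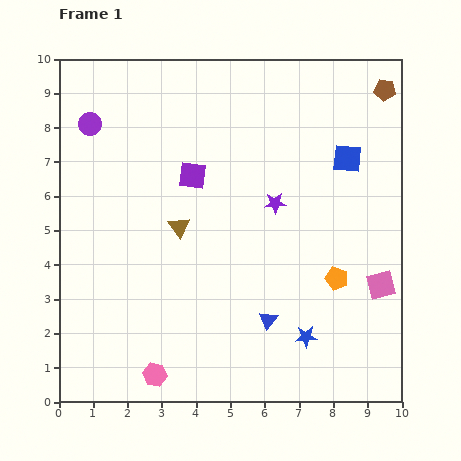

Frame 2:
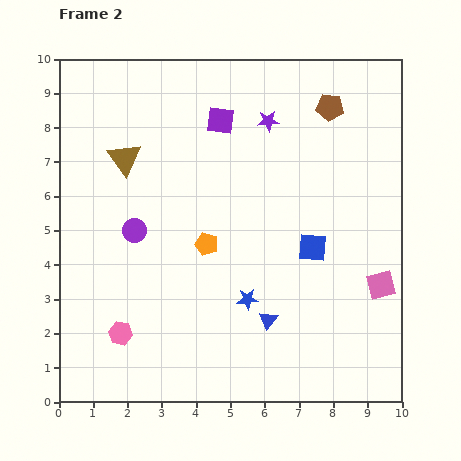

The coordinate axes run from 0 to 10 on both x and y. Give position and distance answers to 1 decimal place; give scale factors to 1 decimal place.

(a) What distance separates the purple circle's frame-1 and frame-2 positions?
3.4

The purple circle moved from (0.9, 8.1) to (2.2, 5.0), a distance of √(1.3² + 3.1²) ≈ 3.4.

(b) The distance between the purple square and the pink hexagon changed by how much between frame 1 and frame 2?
+0.9

Distance in frame 1: 5.9. Distance in frame 2: 6.8.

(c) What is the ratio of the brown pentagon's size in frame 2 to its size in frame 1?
1.3×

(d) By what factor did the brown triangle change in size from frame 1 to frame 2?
1.6×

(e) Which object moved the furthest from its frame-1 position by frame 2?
the orange pentagon

(moved 3.9; next 3.4)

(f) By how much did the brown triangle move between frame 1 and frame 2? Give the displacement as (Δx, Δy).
(-1.6, 2.0)

The brown triangle was at (3.5, 5.1) in frame 1 and (1.9, 7.1) in frame 2.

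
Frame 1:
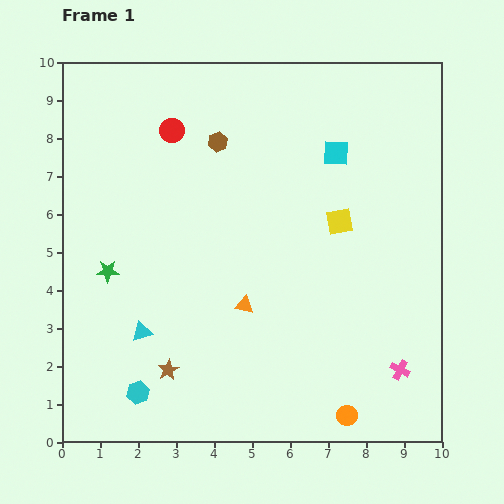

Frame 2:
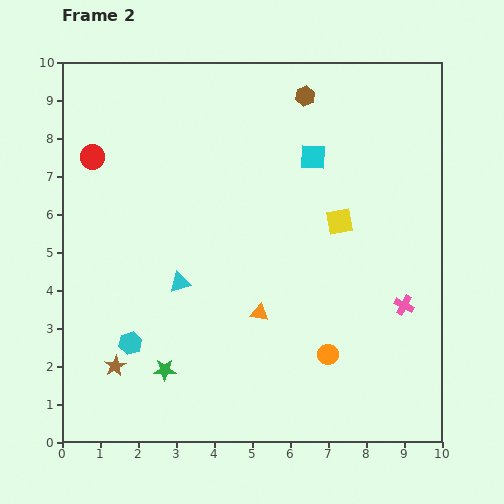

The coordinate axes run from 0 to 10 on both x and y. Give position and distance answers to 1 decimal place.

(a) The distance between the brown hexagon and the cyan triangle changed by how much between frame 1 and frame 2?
+0.5

Distance in frame 1: 5.4. Distance in frame 2: 5.9.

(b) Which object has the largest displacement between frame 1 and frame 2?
the green star

(moved 3.0; next 2.6)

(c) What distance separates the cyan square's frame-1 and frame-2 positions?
0.6

The cyan square moved from (7.2, 7.6) to (6.6, 7.5), a distance of √(0.6² + 0.1²) ≈ 0.6.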